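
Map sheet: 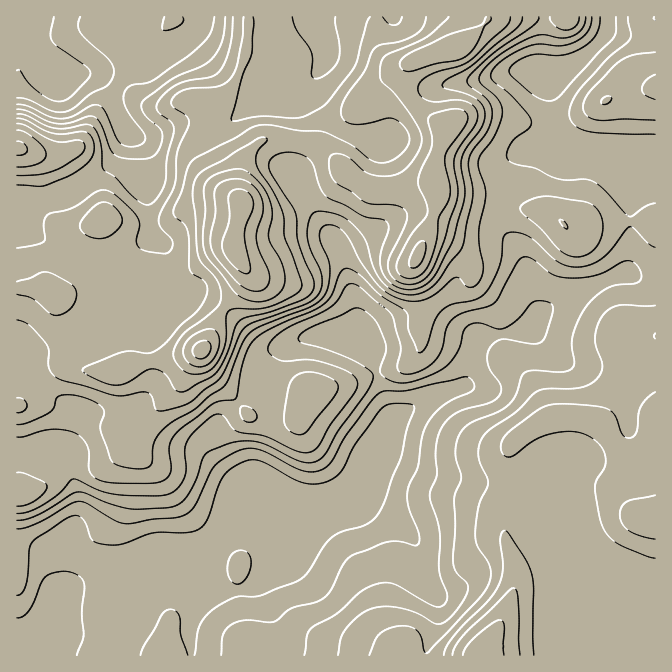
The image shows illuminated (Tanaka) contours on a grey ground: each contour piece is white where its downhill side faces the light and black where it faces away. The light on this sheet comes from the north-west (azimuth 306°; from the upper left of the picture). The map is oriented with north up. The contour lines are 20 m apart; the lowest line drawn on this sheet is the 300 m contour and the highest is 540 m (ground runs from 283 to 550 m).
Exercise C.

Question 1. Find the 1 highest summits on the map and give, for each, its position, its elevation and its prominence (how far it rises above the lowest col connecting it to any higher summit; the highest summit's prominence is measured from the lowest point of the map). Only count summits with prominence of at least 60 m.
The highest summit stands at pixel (242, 202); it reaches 550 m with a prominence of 267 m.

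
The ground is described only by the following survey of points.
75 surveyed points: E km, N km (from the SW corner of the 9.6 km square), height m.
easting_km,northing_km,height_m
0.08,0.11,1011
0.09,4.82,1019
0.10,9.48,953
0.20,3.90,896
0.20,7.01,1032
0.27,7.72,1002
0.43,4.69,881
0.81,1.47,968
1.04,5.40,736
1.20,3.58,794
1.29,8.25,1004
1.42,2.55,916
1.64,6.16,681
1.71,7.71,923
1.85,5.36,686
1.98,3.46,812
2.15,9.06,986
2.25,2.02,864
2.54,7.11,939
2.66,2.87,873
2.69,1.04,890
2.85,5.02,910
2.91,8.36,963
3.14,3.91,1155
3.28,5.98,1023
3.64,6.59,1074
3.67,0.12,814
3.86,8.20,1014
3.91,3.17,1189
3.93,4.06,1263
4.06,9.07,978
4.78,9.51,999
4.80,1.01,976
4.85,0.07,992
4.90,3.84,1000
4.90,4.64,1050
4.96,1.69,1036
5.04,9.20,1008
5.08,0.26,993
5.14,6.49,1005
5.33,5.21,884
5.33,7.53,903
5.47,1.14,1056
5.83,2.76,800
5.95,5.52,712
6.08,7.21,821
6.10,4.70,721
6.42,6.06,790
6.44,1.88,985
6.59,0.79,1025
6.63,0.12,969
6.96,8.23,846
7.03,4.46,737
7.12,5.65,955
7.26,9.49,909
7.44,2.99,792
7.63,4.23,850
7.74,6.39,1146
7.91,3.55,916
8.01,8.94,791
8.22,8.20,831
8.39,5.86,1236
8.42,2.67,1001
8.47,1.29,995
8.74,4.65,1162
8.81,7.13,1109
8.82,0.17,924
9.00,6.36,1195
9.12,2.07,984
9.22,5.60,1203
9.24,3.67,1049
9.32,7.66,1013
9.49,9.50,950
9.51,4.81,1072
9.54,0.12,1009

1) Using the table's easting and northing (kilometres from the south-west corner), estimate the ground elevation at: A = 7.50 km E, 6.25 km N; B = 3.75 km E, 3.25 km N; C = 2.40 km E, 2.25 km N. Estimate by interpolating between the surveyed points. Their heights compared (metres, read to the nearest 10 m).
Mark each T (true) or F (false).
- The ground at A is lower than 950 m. F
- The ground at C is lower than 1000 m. T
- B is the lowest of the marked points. F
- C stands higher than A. F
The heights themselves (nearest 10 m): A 1110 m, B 1200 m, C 830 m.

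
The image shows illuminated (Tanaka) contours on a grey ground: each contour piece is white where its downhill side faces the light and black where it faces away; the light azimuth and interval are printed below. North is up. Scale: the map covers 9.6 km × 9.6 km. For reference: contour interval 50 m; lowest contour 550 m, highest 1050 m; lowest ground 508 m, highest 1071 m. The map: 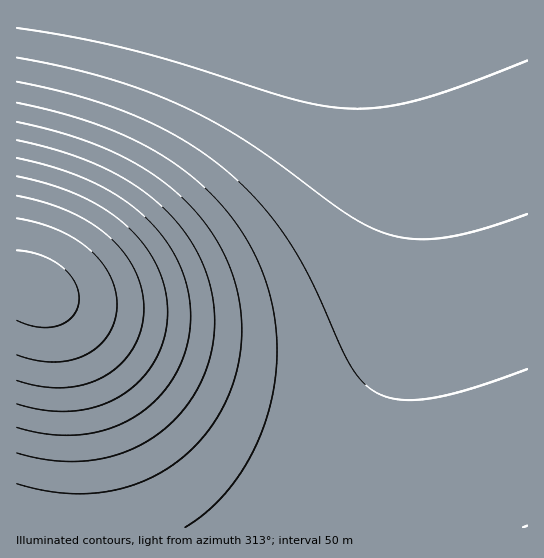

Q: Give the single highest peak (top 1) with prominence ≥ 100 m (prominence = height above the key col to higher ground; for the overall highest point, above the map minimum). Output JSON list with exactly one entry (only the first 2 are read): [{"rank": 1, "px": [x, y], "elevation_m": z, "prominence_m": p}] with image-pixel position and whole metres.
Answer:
[{"rank": 1, "px": [33, 289], "elevation_m": 1071, "prominence_m": 563}]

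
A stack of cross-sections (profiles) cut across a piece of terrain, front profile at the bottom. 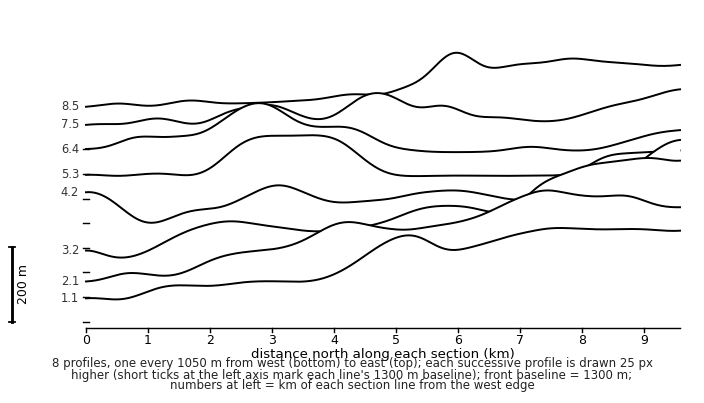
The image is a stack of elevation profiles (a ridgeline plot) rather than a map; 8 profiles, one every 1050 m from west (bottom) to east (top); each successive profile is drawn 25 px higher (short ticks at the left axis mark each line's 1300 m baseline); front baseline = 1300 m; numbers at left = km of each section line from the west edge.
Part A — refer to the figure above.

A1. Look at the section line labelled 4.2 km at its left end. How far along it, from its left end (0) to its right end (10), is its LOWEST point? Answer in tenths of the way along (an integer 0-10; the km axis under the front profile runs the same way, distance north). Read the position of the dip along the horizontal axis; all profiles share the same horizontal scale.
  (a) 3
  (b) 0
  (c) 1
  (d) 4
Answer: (c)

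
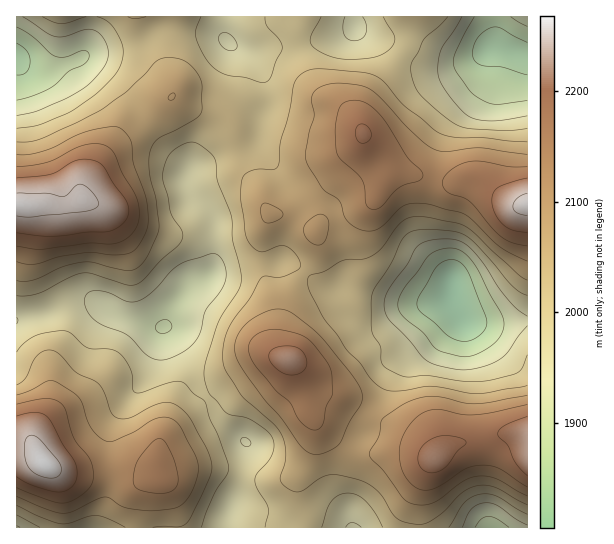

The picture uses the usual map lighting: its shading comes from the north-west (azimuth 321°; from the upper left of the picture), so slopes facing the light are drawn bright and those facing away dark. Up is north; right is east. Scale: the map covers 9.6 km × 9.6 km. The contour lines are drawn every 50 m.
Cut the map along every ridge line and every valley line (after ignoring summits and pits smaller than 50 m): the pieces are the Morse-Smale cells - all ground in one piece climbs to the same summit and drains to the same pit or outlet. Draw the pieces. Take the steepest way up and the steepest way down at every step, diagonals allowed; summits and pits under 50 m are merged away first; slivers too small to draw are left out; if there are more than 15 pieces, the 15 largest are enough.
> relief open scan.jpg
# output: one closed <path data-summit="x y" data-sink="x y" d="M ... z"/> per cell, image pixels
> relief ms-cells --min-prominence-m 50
<path data-summit="19 205" data-sink="163 327" d="M173 97l-8 4-18 19-21 15-22 22-17 24-4 8-1 11-13 5-30-1-23 2 1 114 26-5 30-12 18-2 14 4 16 11 42 11 10-21 14-19 11-7 7-1 4-5 4-15 2-37-7-13-19-15-4-17 6-9 30-13 17-4 1-2-7-27-6-7-9-4-24-3-14-5z"/><path data-summit="45 465" data-sink="163 327" d="M91 301l-18 2-30 12-13 1-14 5 0 124 15 2 16 20 10 4 33 1 31-3 37 6-1-21 6-15 44-42-8-8-11-27-19-33-48-13-16-11z"/><path data-summit="19 205" data-sink="17 57" d="M173 16l-80 0-5 30-7 13-31 12-16 0-18-10 1 144 52 0 13-5 1-11 4-8 17-24 22-22 21-15 18-19 8-6 2-14-4-11z"/><path data-summit="363 134" data-sink="511 51" d="M409 47l-5 3-13 21-22 26-8 18 1 16-5-9-12-13-12-6-36 2-30-4-7 25 1 20 20 31 22 19 20 7 2-2 8-15 23-25 7-28 18 18 6 12 0 9 8-1 36 8 4-2 9-44 5-11 19-19 13-17 4-9 4-27-16 9-18 2-26-4z"/><path data-summit="527 441" data-sink="451 290" d="M458 313l-25 26-16 9-25 21-9 25-18 25-2 15-8 13 2 5 50 0 27 7 12-11 12-5 21-2 24-8 25 1 0-112-51 1-15-4z"/><path data-summit="289 359" data-sink="451 290" d="M305 272l-10 13-11 25-4 20 1 21 3 6 11 8 5 10 7 32 5 11 18 18 24 15 9-17 2-15 18-25 9-25 25-21 16-9 23-22 1-4-5-15-2-1-7 4-40 8-30 18-11-2-8-4-7-7-8-22-20-7z"/><path data-summit="363 134" data-sink="451 290" d="M363 133l-7 28-23 25-9 16 7 3 4 5 12 40 1 17-8 23 4 19 10 12 8 4 11 2 30-18 44-9 4-3 0-19-19-25-7-18 0-17 8-39-38-8-8 1 0-9-6-12z"/><path data-summit="289 359" data-sink="246 442" d="M279 357l-13 0-7 3-30 20-22 18 6 8 8 16 26 21-2 18-16 49-2 18 80-1 0-9-8-24 0-16 14-31 2-22-7-14-4-24-9-22-8-6z"/><path data-summit="527 205" data-sink="451 290" d="M475 177l-20 6-22-4-8 39 0 17 3 10 23 33 1 24 10 17 15 4 50-2 1-116-6 0-12-4-23-18z"/><path data-summit="289 359" data-sink="163 327" d="M261 264l-42 7-26 12-6 4-14 19-9 20 9 9 19 35 7 19 8 8 22-17 30-20 7-3 18 1-8-12-1-35z"/><path data-summit="527 205" data-sink="511 51" d="M503 48l-12 0-2 2-4 27-4 9-13 17-19 19-8 19-8 37 17 5 20-6 11 2 29 22 16 4 2-2 0-146z"/><path data-summit="19 205" data-sink="227 42" d="M303 16l-129 0-3 25 0 29 4 11 0 12-3 4 13 8 20 6 12 0 10 5 11-11 8-4 20-1 1-13-7-18-13-16-7-3 14 2 12-4 20 0 12-3-1-18z"/><path data-summit="527 441" data-sink="493 527" d="M525 433l-22 0-24 8-21 2-12 5-8 7-9 10-5 13-5 25 0 24 108 1 1-93z"/><path data-summit="45 465" data-sink="246 442" d="M207 399l-25 20-17 16-8 19 2 23 10 14 6 19 2 18 49 0 3-18 16-49 2-18-26-21z"/><path data-summit="45 465" data-sink="17 527" d="M27 445l-11 1 1 82 120-1 4-37 8-9 10-4-2-4-16 0-20-4-31 3-33-1-10-4-7-8-3-6z"/>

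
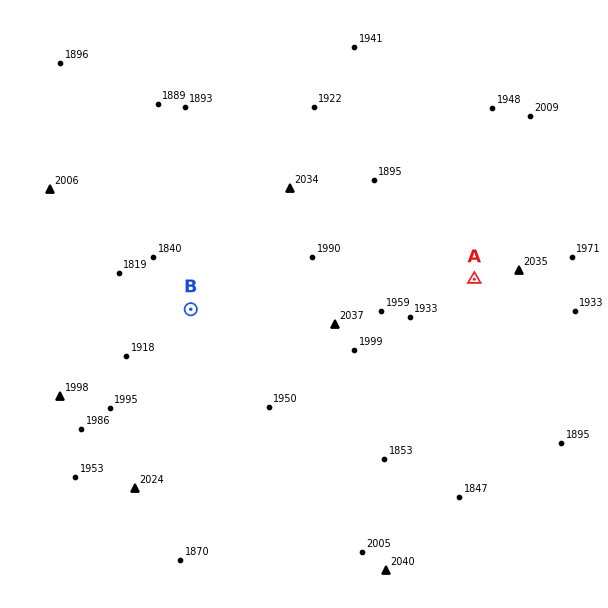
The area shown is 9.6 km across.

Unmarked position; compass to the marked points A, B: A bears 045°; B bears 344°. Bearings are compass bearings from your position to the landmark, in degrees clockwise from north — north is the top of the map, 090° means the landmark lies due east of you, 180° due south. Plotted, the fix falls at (247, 506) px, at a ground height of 1935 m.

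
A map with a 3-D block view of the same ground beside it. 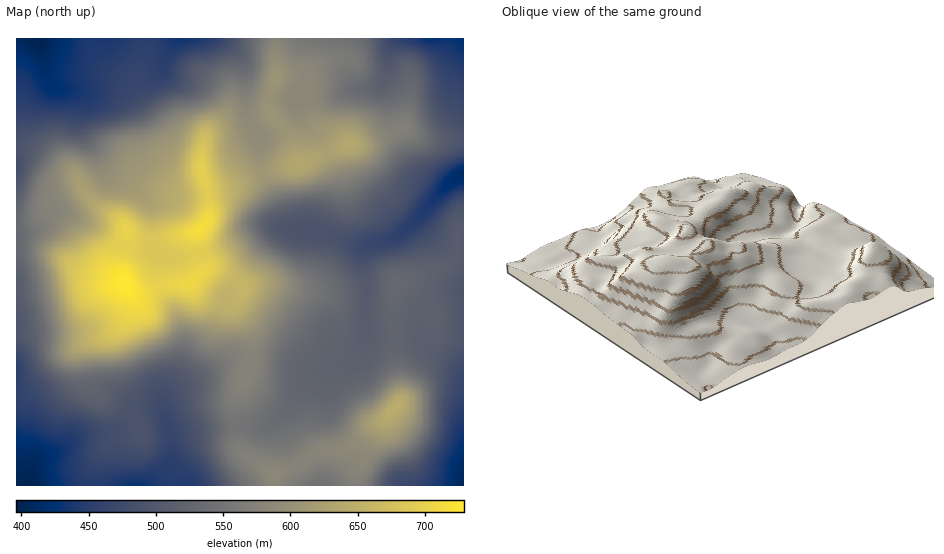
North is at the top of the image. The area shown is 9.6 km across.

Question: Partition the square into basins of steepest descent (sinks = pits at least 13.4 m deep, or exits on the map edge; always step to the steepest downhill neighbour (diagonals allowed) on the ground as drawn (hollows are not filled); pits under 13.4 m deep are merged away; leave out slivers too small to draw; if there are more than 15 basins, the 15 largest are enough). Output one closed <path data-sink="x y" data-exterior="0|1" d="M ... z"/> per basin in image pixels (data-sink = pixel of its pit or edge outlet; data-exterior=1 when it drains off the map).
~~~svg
<path data-sink="463 175" data-exterior="1" d="M406 129l-6 0-33 15-21 1-38 17-23 4-60 22-18 3 3 12-1 14-12 15 0 8 7 30 5-2 8 1 15 8 10 9-5 15 0 8 14 24 2 10-2 22-14 35 1 45 7 11 28 17 21-6 21-15 25-2 10-4 19-18 16-10 15-15 1-10-6-31-1-68 2-12 35-10 15-6 9-10 3-19 6-1 0-96-33 1-10-3z"/><path data-sink="38 39" data-exterior="1" d="M145 38l-129 1 0 186 9 0 10-5 18-19 18-9 11-2 15 16 21 13 6 6 3 7-7 19 0 19 6 16 11 8 9-2 20-8 24-1 13-11 1-7-5-13-2-20 12-15-1-26 17-3 60-22 13-1 49-20-12-5-20-19-5-12 1-20-3-6-8-8-17-1-7 3-4 12-3 11 3 16-16 14-14 8-12 5-24 3-3 3-2 15-1-4-4-4-20-8-6-7-30-48-3-18 9-24z"/><path data-sink="138 485" data-exterior="1" d="M213 268l-9 2-11 12-7 2-20 0-25 10-8-2-6-4 2 21-5 10-13 13-16 7-7 5-2 14 6 28 9 8 11 2 12 6 9 10 7 16-1 2-5-1-12 5-18 15-10 18 0 19 180-1 0-11-29-18-7-11-1-45 14-35 2-22-2-10-14-24 0-8 5-15-13-11z"/><path data-sink="31 485" data-exterior="1" d="M82 190l-11 2-18 9-18 19-19 6 1 260 75 0 2-19 10-18 18-15 12-5 6 0-11-22-11-9-20-5-6-7-2-7-4-21 2-14 7-5 16-7 13-13 5-10 0-15-9-24 0-19 7-21-9-11-21-13z"/><path data-sink="463 485" data-exterior="1" d="M463 236l-5 1-3 19-9 10-15 6-35 10-2 12 1 68 6 37-5 8-12 13-17 29-10 26 0 11 107-1z"/><path data-sink="463 39" data-exterior="1" d="M463 38l-186 0-1 38 21-2 11 9 3 6-1 20 5 12 6 8 22 15 24 0 33-15 6 0 15 9 10 3 32-1z"/><path data-sink="180 39" data-exterior="1" d="M276 38l-130 1 0 12-9 24 0 11 9 18 24 37 6 7 20 8 4 4 1 4 2-15 3-3 24-3 12-5 14-8 16-14-3-16 8-26z"/><path data-sink="320 485" data-exterior="1" d="M383 420l-14 8-21 20-33 4-16 13-25 8 0 12 82 1 1-11 8-21z"/>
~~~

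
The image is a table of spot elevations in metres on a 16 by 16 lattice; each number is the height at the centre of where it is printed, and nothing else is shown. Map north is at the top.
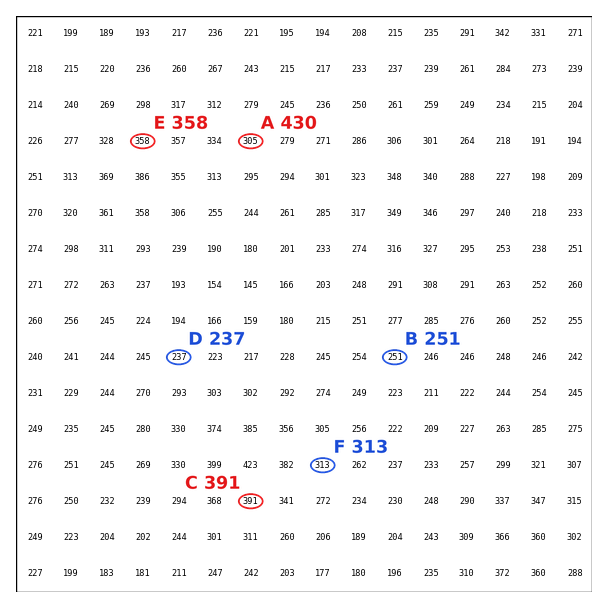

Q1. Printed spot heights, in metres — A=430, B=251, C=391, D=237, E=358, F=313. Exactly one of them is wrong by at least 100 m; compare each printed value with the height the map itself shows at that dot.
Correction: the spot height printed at A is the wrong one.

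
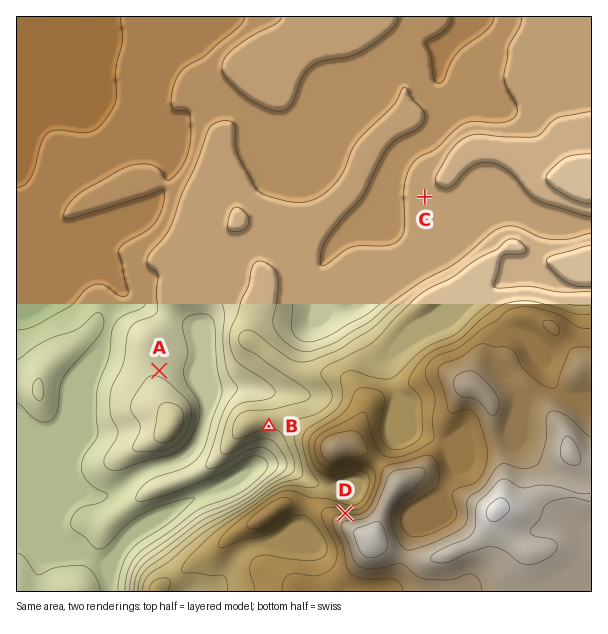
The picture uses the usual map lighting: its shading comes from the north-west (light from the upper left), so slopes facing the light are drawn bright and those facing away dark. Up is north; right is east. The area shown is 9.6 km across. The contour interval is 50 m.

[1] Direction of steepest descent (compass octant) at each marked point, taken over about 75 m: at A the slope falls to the NE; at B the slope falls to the S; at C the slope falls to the SW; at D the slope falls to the N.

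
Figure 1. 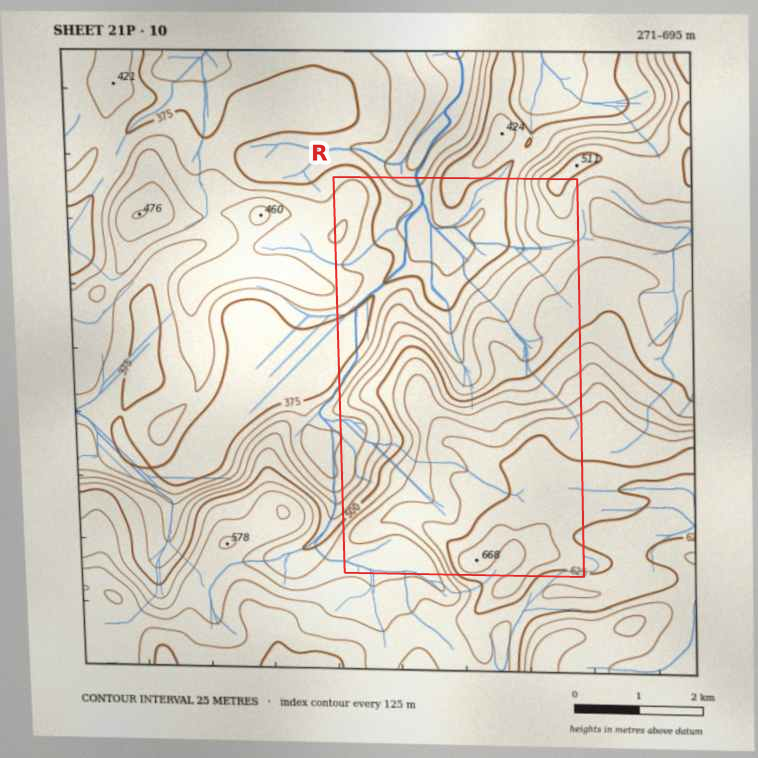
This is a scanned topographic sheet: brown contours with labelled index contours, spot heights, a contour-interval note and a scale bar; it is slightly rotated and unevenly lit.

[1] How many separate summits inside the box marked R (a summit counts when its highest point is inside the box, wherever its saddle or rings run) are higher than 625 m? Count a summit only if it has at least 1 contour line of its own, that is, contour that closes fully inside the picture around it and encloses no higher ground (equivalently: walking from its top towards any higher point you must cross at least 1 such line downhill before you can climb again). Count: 1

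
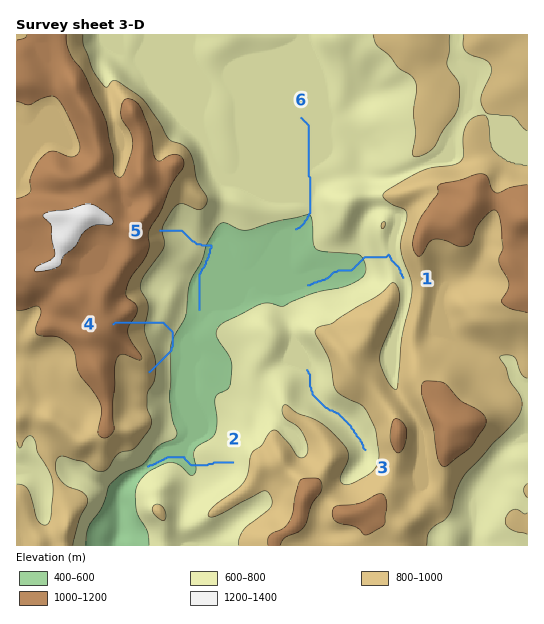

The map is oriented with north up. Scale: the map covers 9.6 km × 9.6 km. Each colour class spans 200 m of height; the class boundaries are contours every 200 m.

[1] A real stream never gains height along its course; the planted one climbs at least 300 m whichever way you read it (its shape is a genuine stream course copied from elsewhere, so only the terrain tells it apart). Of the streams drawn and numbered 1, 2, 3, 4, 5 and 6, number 4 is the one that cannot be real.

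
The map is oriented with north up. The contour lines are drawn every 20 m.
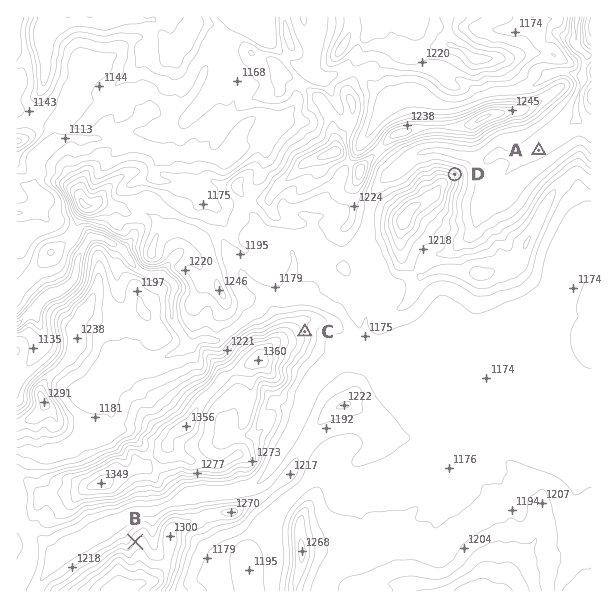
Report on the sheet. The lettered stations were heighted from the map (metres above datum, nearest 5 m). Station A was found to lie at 1115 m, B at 1260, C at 1235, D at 1210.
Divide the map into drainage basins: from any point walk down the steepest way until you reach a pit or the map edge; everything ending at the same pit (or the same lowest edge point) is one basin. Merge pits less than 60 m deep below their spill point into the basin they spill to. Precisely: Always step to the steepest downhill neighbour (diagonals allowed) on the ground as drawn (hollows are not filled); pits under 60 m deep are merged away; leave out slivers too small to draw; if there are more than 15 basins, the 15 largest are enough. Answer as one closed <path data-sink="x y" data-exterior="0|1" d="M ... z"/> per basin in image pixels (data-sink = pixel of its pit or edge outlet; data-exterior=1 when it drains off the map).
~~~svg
<path data-sink="17 324" data-exterior="1" d="M578 172l-17 12-11 13-26 49-4 14-8 5-26 9-48-4-18 7-18-20-2-24 4-12-21-9-27-6-2 1-4 15-5 6-10 0-17-6-33 0-13-9-3-14-17 1-7-2-14 37-13-3-17 8-10-8-12-4-9 0-11 4-3-13-12-7-18 0-7-6-18-4-14 4-1-1-7 13-5 16-14 13-9 5-26 32-9 7 0 185 14 6 11 12 4 0 35-2 27-10 4-4 14-4 13-10 8 4 5 5 7 12 5 15 9 18-4 43-13 19-33 9-2 3 471 0 1-410z"/><path data-sink="578 17" data-exterior="1" d="M591 16l-238 0-1 13-4 9 12 5 6 5-12 18 0 12-5 9 0 11 3 4-2 21-13 17-1 10-3 2-28 11-28 25-7 10 2 15 9 7 10 3 27-1 17 6 10 0 5-6 4-16 29 6 21 8-4 13 2 24 18 20 18-7 48 4 32-12 35-70 23-20 14 9 2-1z"/><path data-sink="17 213" data-exterior="1" d="M132 16l-18 0-4 4-9 4-11 0-12-5-12 6-7 0-8 5-7-2-2 2 4 38-2 15-6 15 2 15-10 13-2 8-7 6-5 1 1 149 8-6 26-32 9-5 14-13 5-16 7-13 1 1 14-4 18 4 7 6 23 2 7 5 3 13 11-4 9 0 12 4 10 8 17-8 13 3 7-16 5-23 9 4 15 0 10-12 28-25 31-13-4-30-10-19-26-21-14-6-10-13-17-5-3-2-9 8-9 2-18-10-21-5-9-7-12 10-6-7-13-25-9 0z"/>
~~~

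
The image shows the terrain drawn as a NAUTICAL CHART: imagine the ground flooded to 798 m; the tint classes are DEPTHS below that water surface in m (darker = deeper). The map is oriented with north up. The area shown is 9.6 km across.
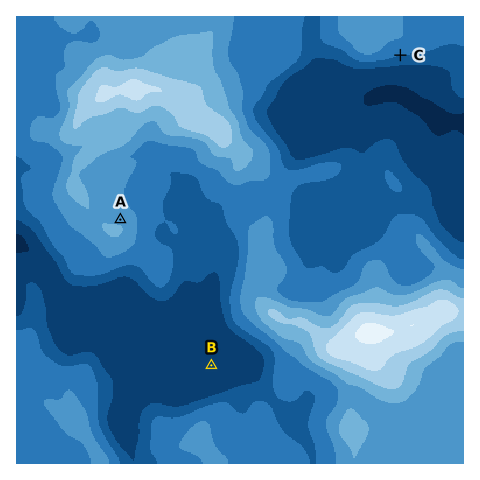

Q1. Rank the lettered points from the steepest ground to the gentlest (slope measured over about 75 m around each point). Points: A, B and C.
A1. C A B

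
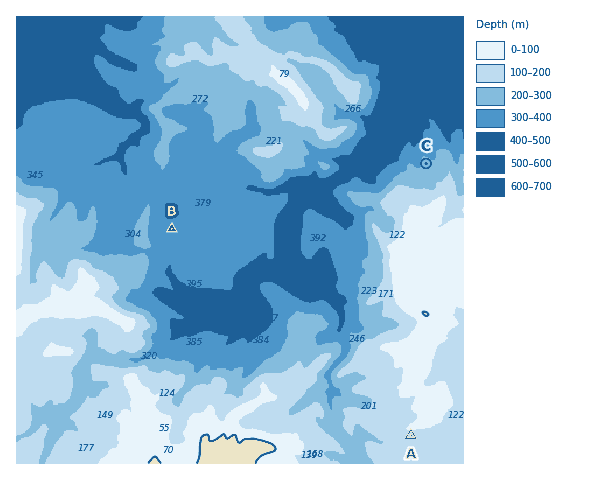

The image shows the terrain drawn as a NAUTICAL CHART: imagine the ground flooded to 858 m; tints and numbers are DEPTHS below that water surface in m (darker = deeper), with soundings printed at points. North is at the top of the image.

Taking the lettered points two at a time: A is higher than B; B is lower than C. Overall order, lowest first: B C A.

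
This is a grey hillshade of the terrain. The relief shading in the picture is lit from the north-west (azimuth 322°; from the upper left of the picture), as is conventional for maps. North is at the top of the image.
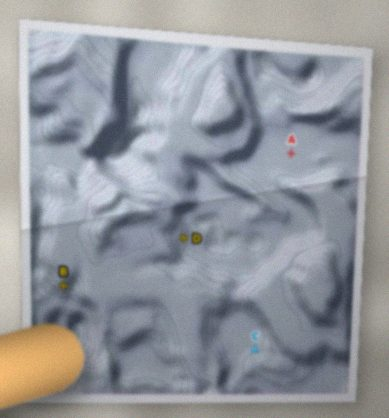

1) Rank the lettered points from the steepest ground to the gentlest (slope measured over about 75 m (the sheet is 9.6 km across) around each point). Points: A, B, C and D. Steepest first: B D C A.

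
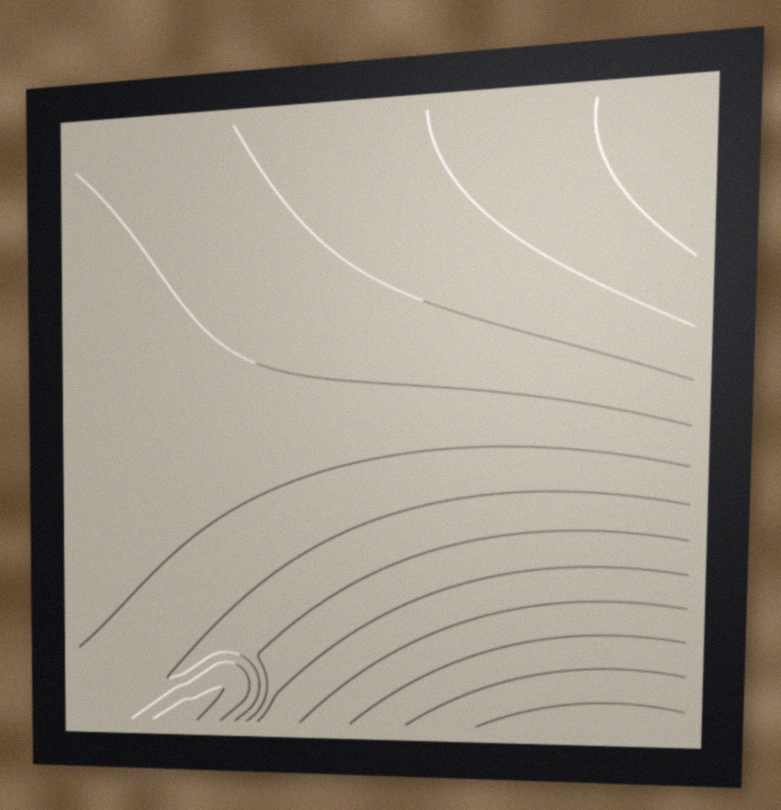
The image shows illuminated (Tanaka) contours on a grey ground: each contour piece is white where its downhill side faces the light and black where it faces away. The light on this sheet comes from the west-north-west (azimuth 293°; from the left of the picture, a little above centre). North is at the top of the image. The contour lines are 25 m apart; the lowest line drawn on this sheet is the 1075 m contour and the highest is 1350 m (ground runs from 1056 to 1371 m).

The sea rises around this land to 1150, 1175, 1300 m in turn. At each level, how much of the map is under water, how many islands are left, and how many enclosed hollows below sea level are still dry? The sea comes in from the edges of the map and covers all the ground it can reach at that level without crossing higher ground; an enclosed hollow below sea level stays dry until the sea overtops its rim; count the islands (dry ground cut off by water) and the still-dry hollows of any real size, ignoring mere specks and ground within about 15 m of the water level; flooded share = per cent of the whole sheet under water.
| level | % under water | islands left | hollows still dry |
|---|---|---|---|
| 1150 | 10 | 0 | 0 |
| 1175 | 14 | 0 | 0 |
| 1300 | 79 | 0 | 0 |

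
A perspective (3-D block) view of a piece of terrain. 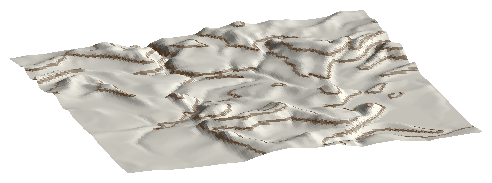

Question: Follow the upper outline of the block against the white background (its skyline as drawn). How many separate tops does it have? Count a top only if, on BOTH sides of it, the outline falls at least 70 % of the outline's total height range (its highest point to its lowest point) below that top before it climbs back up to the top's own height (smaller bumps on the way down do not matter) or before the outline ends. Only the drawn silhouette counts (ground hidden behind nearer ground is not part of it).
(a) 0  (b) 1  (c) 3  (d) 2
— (a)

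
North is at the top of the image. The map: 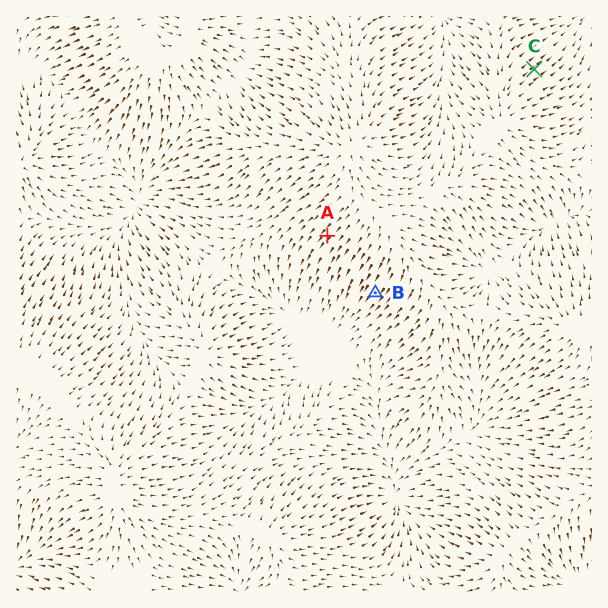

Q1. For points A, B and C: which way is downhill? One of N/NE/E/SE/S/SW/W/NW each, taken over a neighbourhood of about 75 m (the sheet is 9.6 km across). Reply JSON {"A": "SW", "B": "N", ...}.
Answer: {"A": "SW", "B": "SW", "C": "NE"}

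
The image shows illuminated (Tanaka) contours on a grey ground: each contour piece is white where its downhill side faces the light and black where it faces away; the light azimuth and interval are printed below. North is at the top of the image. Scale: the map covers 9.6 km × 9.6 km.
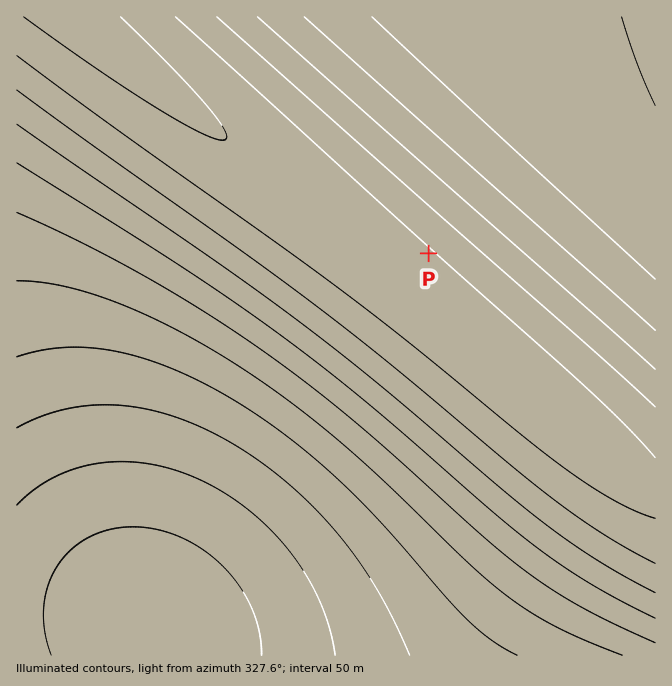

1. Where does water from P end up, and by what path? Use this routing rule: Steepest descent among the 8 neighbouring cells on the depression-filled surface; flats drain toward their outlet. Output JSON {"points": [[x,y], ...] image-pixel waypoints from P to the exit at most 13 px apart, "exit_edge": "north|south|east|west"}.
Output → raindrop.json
{"points": [[428, 253], [442, 240], [455, 227], [468, 213], [482, 200], [495, 187], [508, 173], [522, 160], [535, 147], [549, 133], [562, 120], [575, 107], [589, 93], [602, 80], [615, 67], [629, 62], [642, 62], [655, 62]], "exit_edge": "east"}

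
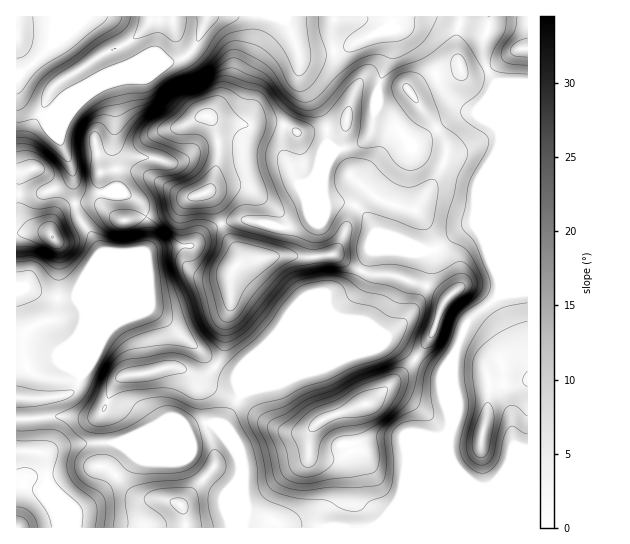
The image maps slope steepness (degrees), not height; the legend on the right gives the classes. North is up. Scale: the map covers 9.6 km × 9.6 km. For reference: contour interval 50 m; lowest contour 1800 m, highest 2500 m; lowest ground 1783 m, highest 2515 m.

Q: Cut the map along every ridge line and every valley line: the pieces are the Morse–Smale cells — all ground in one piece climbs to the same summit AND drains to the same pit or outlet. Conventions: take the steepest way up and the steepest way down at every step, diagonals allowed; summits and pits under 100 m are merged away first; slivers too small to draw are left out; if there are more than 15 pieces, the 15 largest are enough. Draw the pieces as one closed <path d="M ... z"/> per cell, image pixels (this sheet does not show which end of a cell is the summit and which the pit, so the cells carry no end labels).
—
<path d="M489 16l-472 0-1 74 5 11 22 15 12 13 17 40 3 35 20-1 23 16 12 1 40-9 17-12-4 10 0 18 3 18 7 0 18-17 23-8 23 1 25 7 11-1 18-9 11-27 4 13 21-1 10 4 7 6 14 22 37 14 22 0 25-20 8-4 5 0 13 20 7 23 1-110 4-11 0-14-4-10 0-40-11-17-2-12 0-12 5-12z"/><path d="M186 200l-16 11-40 9-12-1-23-16-20 1 4 14 22 35-20 52-6-8-24 0-22-9-7 0-6 3 1 160 32 1 10-5 15-3 84-3 43-17 22 0 2-2 12-21-35-17-11-10 14 1 11-9-17-17-48-40-6 0-29 13 28-67 6-4 9-3 26-2-2-37z"/><path d="M389 340l-6 0-109 44-24 5-8 4-5 6 22 18 20 12 10 3 23-2-3 5 0 22 19 13 4 13-1 19-10 13 0 13 52 0 5-3 15-16 11-16 33-34 11-24 3-16-6-18-1-27-22-10z"/><path d="M527 291l-28 4-26 21-6 7-20 51 0 33 4 12 0 8-10 24-4 8-33 34-16 22-11 12 151-1z"/><path d="M322 191l-11 27-18 9-11 1-25-7-23-1-23 8-18 17-8 1 2 17 7 9 16 4 22-3-1 33-6 16-1 25-8 19 21 12 4 17 74-73 8-20 6-9 16-2 10-8 16-32 44-2-37-14-14-22-7-6-10-4-21 1z"/><path d="M475 225l-5 0-8 4-23 19-6 3-62 0-16 32-10 8-16 2-6 9-8 20-68 68 27-6 109-44 6 0 33 24 22 10 2 27 1-27 20-51 6-7 17-12 10-10 0-13-7-23-9-21z"/><path d="M210 423l-13 2-39 16-84 3-15 3-10 5-7 0 5 17 1 25 9 23 2 10 178 1 0-49 4-8-1-13-20-28z"/><path d="M527 16l-37 0-2 14-5 12 2 24 11 17 0 40 4 10 0 14-4 11 0 113 4 10 1 14 27-5z"/><path d="M238 400l-13 22-10 3 25 33 1 13-4 8 0 14 8 20 6 3 20 4 6 8 42 0 2-13 10-13 1-19-4-13-19-13 0-22 3-5-23 2-10-3-20-12z"/><path d="M185 247l-26 1-9 3-6 4-28 67 29-13 6 0 15 11 49 45 6-8 3-10 1-25 6-16 1-33-22 3-16-4-7-9z"/><path d="M17 91l-1 142 30-1 4 3 1-8 5-12 7-7 12-5-3-34-17-40-12-13-16-9-6-6z"/><path d="M74 204l-11 4-7 7-5 12 0 9-5-4-23 0-7 2 1 57 12-3 22 9 24 0 6 8 20-52-22-35z"/><path d="M31 451l-15 0 0 76 42 1-1-11-9-23-4-39-3-3z"/><path d="M217 367l-12 8-13 0 10 9 35 16 3-3-3-19z"/><path d="M238 493l0 35 38-1-5-7-24-5z"/>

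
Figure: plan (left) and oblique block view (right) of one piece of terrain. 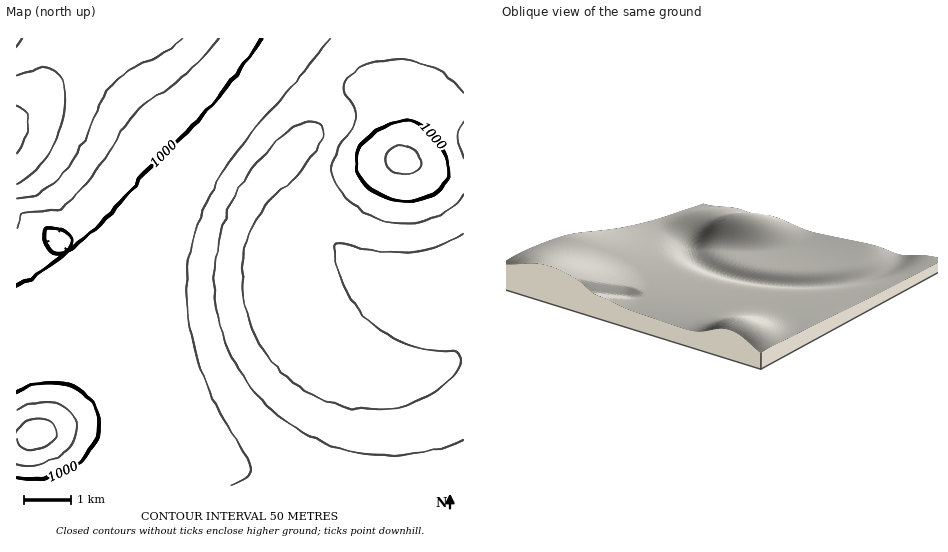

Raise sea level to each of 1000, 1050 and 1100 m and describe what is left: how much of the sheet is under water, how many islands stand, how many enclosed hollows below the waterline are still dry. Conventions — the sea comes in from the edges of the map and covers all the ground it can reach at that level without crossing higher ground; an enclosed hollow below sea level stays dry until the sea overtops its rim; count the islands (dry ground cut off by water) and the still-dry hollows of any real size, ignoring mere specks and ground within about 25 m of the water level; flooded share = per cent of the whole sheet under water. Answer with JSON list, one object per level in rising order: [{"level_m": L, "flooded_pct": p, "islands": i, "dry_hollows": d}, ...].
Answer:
[{"level_m": 1000, "flooded_pct": 77, "islands": 1, "dry_hollows": 0}, {"level_m": 1050, "flooded_pct": 88, "islands": 0, "dry_hollows": 0}, {"level_m": 1100, "flooded_pct": 93, "islands": 0, "dry_hollows": 0}]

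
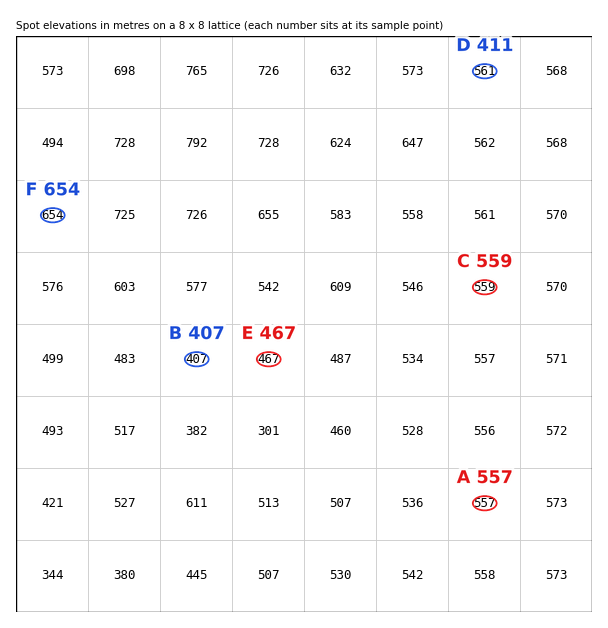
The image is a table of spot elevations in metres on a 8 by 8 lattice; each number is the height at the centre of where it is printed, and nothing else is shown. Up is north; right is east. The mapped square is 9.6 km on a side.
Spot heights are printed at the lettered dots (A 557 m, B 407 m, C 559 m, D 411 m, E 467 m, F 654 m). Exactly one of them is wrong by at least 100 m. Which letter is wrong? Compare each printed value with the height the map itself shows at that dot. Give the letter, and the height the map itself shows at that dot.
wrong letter D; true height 561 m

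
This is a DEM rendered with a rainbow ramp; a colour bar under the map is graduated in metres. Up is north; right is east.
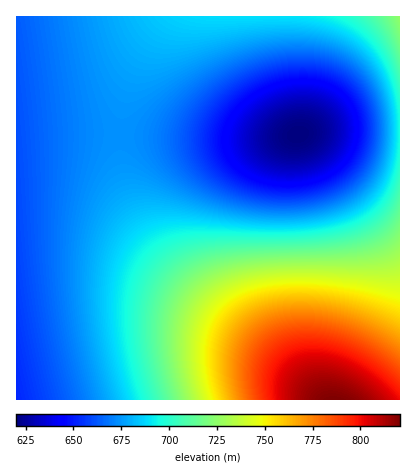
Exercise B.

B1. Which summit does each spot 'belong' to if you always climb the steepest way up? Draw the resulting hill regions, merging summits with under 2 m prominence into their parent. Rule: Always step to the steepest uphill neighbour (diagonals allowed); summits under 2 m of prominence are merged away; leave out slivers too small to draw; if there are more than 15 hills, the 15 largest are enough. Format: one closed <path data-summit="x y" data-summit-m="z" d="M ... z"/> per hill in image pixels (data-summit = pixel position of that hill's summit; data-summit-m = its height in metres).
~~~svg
<path data-summit="334 400" data-summit-m="821" d="M372 131l-56 0-30 6-40 3-140-6-90 3 0 263 384 0 0-268z"/><path data-summit="400 16" data-summit-m="726" d="M400 16l-384 0 0 120 90-2 140 6 40-3 30-6 84 1z"/>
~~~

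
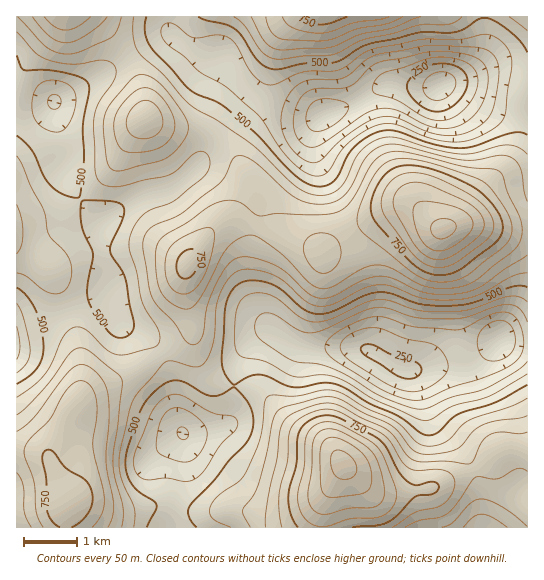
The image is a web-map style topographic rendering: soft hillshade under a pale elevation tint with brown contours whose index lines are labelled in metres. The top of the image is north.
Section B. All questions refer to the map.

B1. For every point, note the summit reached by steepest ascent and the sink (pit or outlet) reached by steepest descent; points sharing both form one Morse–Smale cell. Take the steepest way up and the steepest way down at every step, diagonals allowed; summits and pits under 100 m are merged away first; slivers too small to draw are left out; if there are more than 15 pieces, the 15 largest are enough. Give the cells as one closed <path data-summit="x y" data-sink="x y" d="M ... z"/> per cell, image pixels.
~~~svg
<path data-summit="443 229" data-sink="405 369" d="M413 207l-11 0-23 9-46 28-11 9-23-13-42-12-8 26-1 23 4 21 13 24 28 22 17 4 52 0 43 21 14 0 44-6 18-8 17-15 29 4 1-113-19 0-30-6-25 0-12 4z"/><path data-summit="443 229" data-sink="439 85" d="M398 84l-13 1-42 23-18 5-8 8-14 33-39 41-4 11-3 22 42 12 12 5 10 8 58-37 23-9 11 0 5 2 24 20 12-4 25 0 30 6 19-1 0-111-19-3-20-7-43-24-32 2z"/><path data-summit="343 465" data-sink="405 369" d="M271 331l-13 5-14 15-8 19-1 16 18 2 10 5 24 27 15 11 23 12 30 34 18 14 9 2 16 0 35-5 53-24 15-13 27-1-1-106-29-4-17 15-18 8-44 6-14 0-43-21-61-1z"/><path data-summit="322 17" data-sink="439 85" d="M527 16l-357 0-1 14 8 10 13 8 33 7 20 28 15 14 11 6 41 12 13 0 20-7 42-23 13-1 16 3 32-2 43 24 20 7 18 3z"/><path data-summit="67 503" data-sink="183 433" d="M162 353l-35 23-40 17-8 9-4 11-22 30-4 10 0 6 18 42-1 27 105-1 12-53 1-37-8-20-4-40z"/><path data-summit="343 465" data-sink="183 433" d="M234 385l-2 29-7 11-16 6-26 3 0 40-12 53 151 1 3-29 16-26 2-10-18-20-23-12-15-11-24-27-10-5z"/><path data-summit="187 265" data-sink="54 102" d="M181 181l-15 10-20 4-17 8-22 13-4 5-2 5 0 28 7 37 8 26 7 8 27 14 12 14 21-12 9-11-7-35 0-25 6-13 20-30 0-6-4-8z"/><path data-summit="145 119" data-sink="54 102" d="M127 57l-33 23-39 22 1 17 8 36 0 14 4 12 13 20 22 19 12-9 27-15 24-5 14-9-35-61-4-34z"/><path data-summit="443 229" data-sink="54 102" d="M54 103l-20 13-18 3 0 128 29 18 7 8 13 33 2 3 3 0 33-12 6-4-8-39 2-35-22-18-13-20-4-12-1-23z"/><path data-summit="343 465" data-sink="483 527" d="M521 449l-20 2-15 13-53 24-35 5-16 0-12-4-27-24-3 10-15 24-2 12 0 16 204 1 1-77z"/><path data-summit="187 265" data-sink="405 369" d="M234 223l-12 1-8 4-18 21-11 21 0 25 7 27 4 33 8 18 9 8 10 4 12 0 1-15 11-23 11-11 12-5 6 0-11-9-8-12-8-23-1-22 8-38z"/><path data-summit="67 503" data-sink="17 345" d="M67 311l-51 16 0 123 26 3 7 6 4-16 24-36 4-20-2-42z"/><path data-summit="145 119" data-sink="439 85" d="M171 35l-13 4-30 18 13 30 4 32 20 8 30 2 18 6 11-18 20-22 3-8-14-16-10-16-33-7z"/><path data-summit="66 17" data-sink="54 102" d="M93 16l-76 0-1 62 39 23 39-21 29-20 4-3-4-7z"/><path data-summit="187 265" data-sink="439 85" d="M247 88l-3 7-20 22-11 18 12 10 14 17 8 16 4 19-3 6-10 10-16 8-5 6 12-4 28 3 3-20 4-11 39-41 14-33 6-6-13 0-41-12-11-6z"/>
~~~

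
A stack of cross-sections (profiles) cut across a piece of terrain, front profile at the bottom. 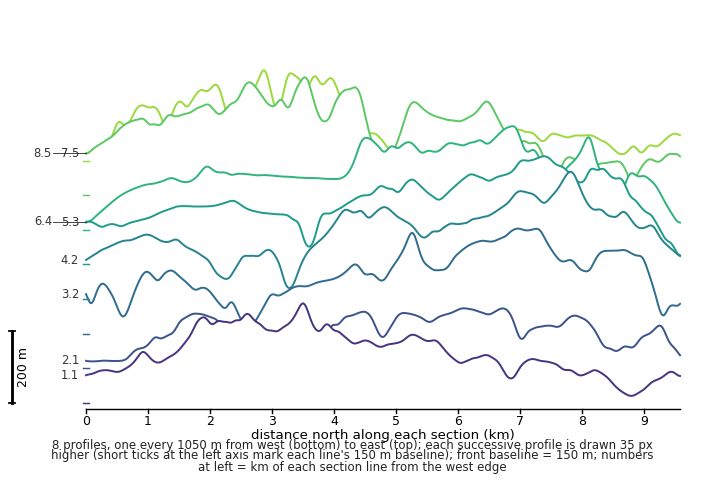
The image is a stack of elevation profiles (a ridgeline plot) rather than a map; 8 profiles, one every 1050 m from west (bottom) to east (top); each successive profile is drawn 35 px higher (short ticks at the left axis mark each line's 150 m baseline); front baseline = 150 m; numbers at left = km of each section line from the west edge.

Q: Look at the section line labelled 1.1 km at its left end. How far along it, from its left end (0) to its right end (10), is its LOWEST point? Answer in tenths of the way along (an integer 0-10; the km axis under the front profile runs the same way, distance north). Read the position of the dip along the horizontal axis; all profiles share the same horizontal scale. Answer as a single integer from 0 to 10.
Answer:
9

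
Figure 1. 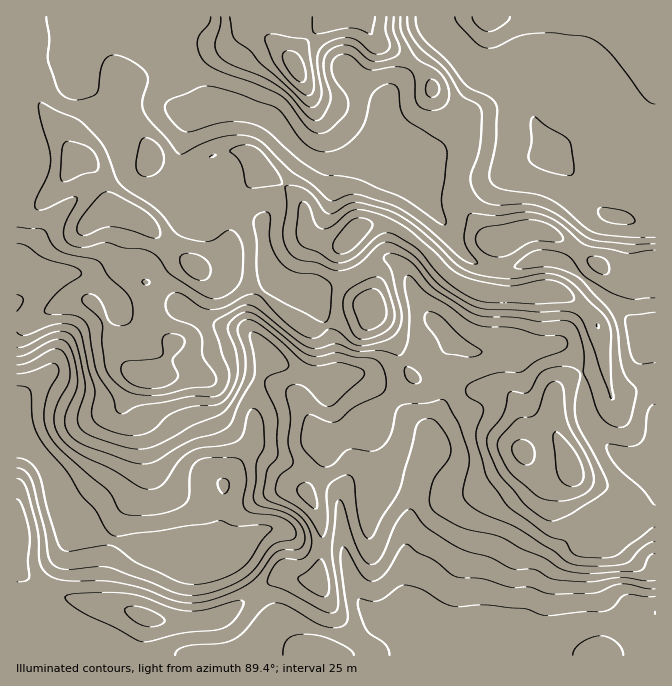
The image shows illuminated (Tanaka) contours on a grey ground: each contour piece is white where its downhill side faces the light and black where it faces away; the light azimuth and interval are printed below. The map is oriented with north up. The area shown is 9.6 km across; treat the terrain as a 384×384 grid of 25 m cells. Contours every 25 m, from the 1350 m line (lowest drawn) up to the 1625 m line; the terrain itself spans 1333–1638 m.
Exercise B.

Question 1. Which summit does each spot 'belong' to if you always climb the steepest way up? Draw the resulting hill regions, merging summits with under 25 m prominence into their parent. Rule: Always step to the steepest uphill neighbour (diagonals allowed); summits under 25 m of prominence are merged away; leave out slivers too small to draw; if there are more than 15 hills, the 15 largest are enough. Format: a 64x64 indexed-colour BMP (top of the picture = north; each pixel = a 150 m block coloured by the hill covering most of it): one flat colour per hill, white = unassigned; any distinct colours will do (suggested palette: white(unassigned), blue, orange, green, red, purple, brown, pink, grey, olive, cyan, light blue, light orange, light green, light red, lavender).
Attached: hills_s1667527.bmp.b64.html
<image width="64" height="64" href="data:image/bmp;base64,Qk12CAAAAAAAAHYAAAAoAAAAQAAAAEAAAAABAAQAAAAAAAAIAAATCwAAEwsAABAAAAAAAAAA////ALR3HwAOf/8ALKAsACgn1gC9Z5QAS1aMAMJ34wB/f38AIr28AM++FwDox64AeLv/AIrfmACWmP8A1bDFABEREWZmZmZmZmZmZhERERERERERFEREQREREREREREREREWZmZmZmZmZmZmERERERERERFEREREQRERERERERERERZmZmZmZmZmZmZhEREREREREUREREREERERERERERERZmZmZmZmZmZmZmYREREREREURERERERBEREREREREWZmZmZmZmZmZmZmYRERERERERREREREREERERERERFmZmZmZmZmZmZmZmZhERERERERFEREREREQREREREREWZmZmZmZmZmZmZmZhEREREREREUREREREREERERERERZmZmZmZmZmZmZmZhERERERERERREREREREQRERERERFmZmZmZmZmZmZmZmERERERERERFEREREREREEREREREWZmZmZmZmZmZmZmEREREREREREUREREREREQRERERESZmZmZmZmZlVVVRERERERERERERREREREREREERERESJmZmZmZlVVVVVVERERERERERERFERERERERERBERESImZmZmVVVVVVVVUREREREREREREUREREREREREQRERIiZmZmVVVVVVVVVRERERERERERERREREREREREREQSIiJmZmVVVVVVVVVVURERERERERERFEREREREREREREIiImZmVVVVVVVVVVVRERERERERERERRERERERERERERCIiZmZVVVVVVVVVVVERERERERERERFEREREREREREREIiJmZlVVVVVVVVVVUREREREREREREURERERERERERERCImZlVVVVVVVVVVVVERERERERERERREREREREREREREQiZmVVVVVVVVVVVVUREREREREREREUREREREREREREQiJmVVVVVVVVVVVVVVERERERERERERREREREREREREQiIlVVVVVVVVVVVVVVVREREREREREREUREREREREREQiIiVVVVVVVVVVVVVVVVERERERERERERREREREREREQiIiJVVVVVVVVVVVVVVVURERERERERERFEREREREREQiIiIlVVVVVVVVVVVVVVVREREREREREREURERERERERCIiIiVVVVVVVVVVVVVVVVERERERERERERFEREREREREIiIiIlVVVVVVVVVVVVVVUREREREREREREUREREREREQiIiIiJVVVVVVVVVVVVVVRERERERERERERRERERERERCIiIiIiVVVVVVVVVVVVVVUREiIpmZERERFERERERERCIiIiIiIlVVVVVVVVVVVVVRIiIimZmZkREUREREREREIiIiIiIiVVVVVVVVVVVVVVIiIiKZmZmZkRREIiREREIiIiIiIiIlVVVVVVVVVVVVIiIiIpmZmZmZkiIiIiIiIiIiIiIiIiJVVVVVVVVVVVIiIiIpmZmZmZmSIiIiIiIiIiIiIiIiIiIlVVVVVVMzMiIiIimZmZmZmSIiIiIiIiIiIiKIIiIiIiJTM1VTMzMzIiIiKZmZmZmSIiIiIiIiIiIiKIgiIiIiIjMzMzMzMzMiIiKZmZmZmSIiIiIiIiIiIiiIiDMiIiIjMzMzMzMzMzIiIpmZmZmZIiIiIiIiIiIiiIiIMzIiIjMzMzMzMzMzMyIiIimZmZIiIiIiIiIiIiiIiIgzMzMzMzMzMzMzMzMzIiIiIimZkiIiIiIiIiIiiIiIiDMzMzMzMzMzMzMzMzIiIiIiIpkiIiIiiIiIIoiIiIiIMzMzMzMzMzMzMzMzMiIiIiIiIiIiIiiIiIiIiIiIiIgzMzMzMzMzMzMzMzMyIiIiIiIiIiIiiIiIiIiIiIiIiDMzMzMzMzMzMzMzMzIiIiIiIiIiIiiIiIiIiIiIiIiIMzMzMzMzMzMzMzMzIiIiIiIiIiIiKIiIiIiIiIiIiHczMzMzMzMzMzMzMzIiIiIiIiIiIiKIiIiIiIiIiId3dzMzMzMzMzMzMyIiIiIiIiIiIiIiKIiIiIiIiIiId3d3MzMzMzMzMzMyIiIiIiIiIiIiIiIoiIiIiIiIiId3d3czMzMzMzMzMyIiIiIiIiIiIiIiIoiIiIiIiIiId3d3dzMzMzMzMzMzIiIiIiIiIiIiIiIhERERERiIiId3d3d3MzMzMzMzMzMiIiIiIiIiEREiIaoRERERERiId3d3d3czMzMzMzMzMyIiIiIiIhEREREaqqERERERERd3d3d3dzMzMzMzMzMzMiIiIiIhERERERqqqhERERERF3d3d3d3MzMzMzMzMzMyIiIiIiERERERGqqqoRERERF3d3d3d3czMzMzMzMzMzIiIiIiEREREREaqqqhEREREXd3d3d3dzMzMzMyIzMzIiIiIRERERERERqqqqoRERERd3d3d3d3MzMzMzIiIiIiIRERERERERERGqqqqqERERF3d3d3d3czMzMzIiIiIiIRERERERERERERqqqqoREREXd3d3d3dzMzMzIiIiIiIhERERERERERERGqqqqqERERd3d3d3d3MzMzIiIiIiIhERERERERERERERqqqqp3ERF3d3d3d3czMzMiIiIiIiEREREREREREREREaqqp3d3d3d3d3d3dzMzMyIiIiIiERERERERERERERERGqp3d3d3d3d3d3d3MzMzIiIiIiERERERERERERERERERp3d3d3d3d3d3d3czMzMiIiIiIRERERERERERERERERF3d3d3d3d3d3d3dzMzMyIiIiIREREREREREREREREREXd3d3d3d3d3d3d3"/>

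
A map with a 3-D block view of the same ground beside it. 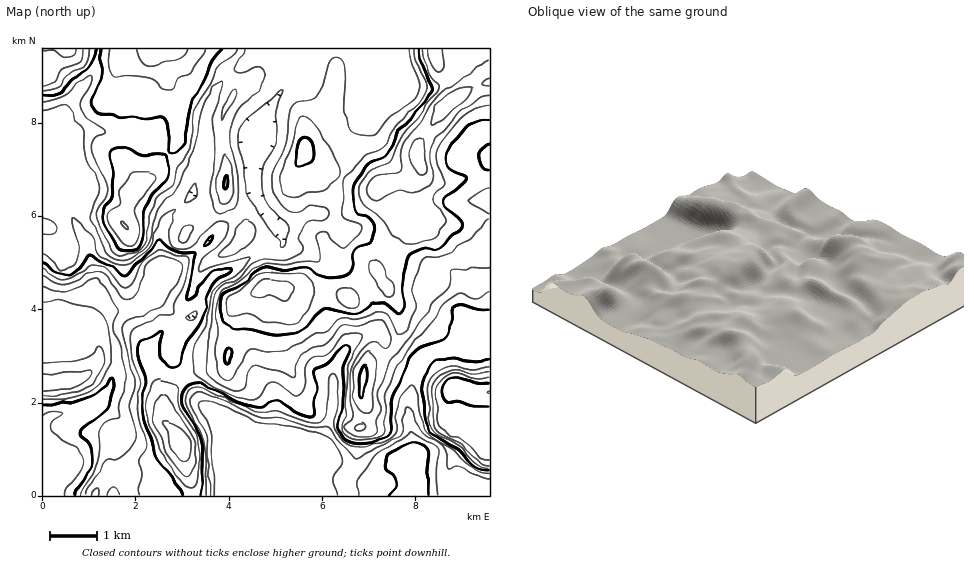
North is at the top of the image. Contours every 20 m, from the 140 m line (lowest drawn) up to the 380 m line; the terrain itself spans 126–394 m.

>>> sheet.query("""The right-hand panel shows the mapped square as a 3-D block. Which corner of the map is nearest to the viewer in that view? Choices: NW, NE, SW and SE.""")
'NE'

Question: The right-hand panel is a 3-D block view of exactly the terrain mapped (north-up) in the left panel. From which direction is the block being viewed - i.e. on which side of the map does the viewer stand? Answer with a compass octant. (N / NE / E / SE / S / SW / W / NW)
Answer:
NE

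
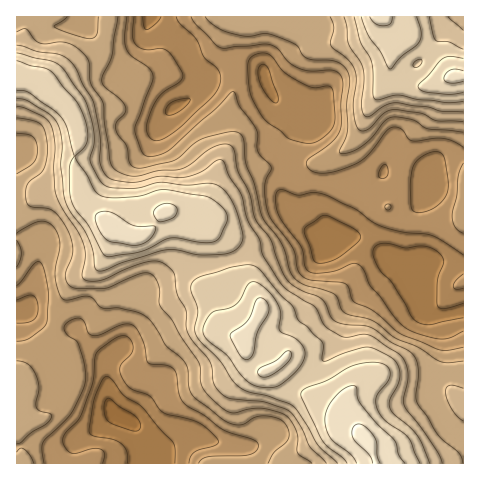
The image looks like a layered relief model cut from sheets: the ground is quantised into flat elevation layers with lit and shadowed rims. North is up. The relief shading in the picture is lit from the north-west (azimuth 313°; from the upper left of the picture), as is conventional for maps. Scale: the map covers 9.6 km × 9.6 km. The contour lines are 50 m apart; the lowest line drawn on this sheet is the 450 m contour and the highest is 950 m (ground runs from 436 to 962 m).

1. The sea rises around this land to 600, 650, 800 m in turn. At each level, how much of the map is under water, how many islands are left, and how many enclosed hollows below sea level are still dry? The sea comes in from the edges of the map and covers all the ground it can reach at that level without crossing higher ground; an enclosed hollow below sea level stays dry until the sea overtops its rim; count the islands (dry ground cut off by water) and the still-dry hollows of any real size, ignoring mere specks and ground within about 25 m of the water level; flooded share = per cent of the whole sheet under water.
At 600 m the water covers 33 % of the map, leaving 0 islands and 0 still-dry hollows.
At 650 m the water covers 48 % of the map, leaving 0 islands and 0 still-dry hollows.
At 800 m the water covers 77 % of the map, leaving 0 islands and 0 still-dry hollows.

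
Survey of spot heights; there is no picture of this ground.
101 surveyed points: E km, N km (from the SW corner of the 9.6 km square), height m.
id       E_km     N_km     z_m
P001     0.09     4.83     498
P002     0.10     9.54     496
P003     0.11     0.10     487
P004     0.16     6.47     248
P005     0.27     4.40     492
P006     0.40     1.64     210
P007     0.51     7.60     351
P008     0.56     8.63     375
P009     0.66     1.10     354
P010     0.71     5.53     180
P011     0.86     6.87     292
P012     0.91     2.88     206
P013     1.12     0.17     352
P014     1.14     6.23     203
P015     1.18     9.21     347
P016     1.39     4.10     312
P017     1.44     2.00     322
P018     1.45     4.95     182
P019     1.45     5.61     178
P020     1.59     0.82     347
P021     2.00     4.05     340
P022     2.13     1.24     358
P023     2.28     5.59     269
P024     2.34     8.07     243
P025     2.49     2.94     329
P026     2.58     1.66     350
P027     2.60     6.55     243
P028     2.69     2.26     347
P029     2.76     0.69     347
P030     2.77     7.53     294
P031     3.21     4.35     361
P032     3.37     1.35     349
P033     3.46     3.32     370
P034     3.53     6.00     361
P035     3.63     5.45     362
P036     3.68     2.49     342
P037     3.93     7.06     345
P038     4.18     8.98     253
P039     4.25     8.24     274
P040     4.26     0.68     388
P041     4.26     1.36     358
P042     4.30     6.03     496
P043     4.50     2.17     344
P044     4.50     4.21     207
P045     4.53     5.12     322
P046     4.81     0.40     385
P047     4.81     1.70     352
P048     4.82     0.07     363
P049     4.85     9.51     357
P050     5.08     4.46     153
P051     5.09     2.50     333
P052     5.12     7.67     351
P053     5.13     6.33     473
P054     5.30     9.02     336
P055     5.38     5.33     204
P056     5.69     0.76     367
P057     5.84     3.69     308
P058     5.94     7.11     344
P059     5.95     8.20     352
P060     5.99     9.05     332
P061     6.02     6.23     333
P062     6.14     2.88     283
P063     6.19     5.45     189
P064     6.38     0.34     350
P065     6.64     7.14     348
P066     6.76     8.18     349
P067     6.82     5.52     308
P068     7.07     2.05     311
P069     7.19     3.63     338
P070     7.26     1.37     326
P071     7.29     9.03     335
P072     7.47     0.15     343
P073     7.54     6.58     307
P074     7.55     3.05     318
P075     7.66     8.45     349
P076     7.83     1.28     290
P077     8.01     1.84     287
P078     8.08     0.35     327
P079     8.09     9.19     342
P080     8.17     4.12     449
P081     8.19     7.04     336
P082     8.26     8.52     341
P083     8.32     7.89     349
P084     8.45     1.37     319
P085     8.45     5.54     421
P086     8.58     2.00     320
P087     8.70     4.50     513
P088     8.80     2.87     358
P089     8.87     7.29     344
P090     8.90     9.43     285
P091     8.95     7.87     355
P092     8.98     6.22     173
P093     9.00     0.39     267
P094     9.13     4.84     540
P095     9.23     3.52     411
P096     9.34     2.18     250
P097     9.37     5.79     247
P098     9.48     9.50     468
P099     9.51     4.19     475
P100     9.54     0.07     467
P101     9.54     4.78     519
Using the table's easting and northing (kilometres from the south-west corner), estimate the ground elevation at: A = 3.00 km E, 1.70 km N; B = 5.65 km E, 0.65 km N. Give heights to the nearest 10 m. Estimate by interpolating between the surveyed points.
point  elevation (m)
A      350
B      370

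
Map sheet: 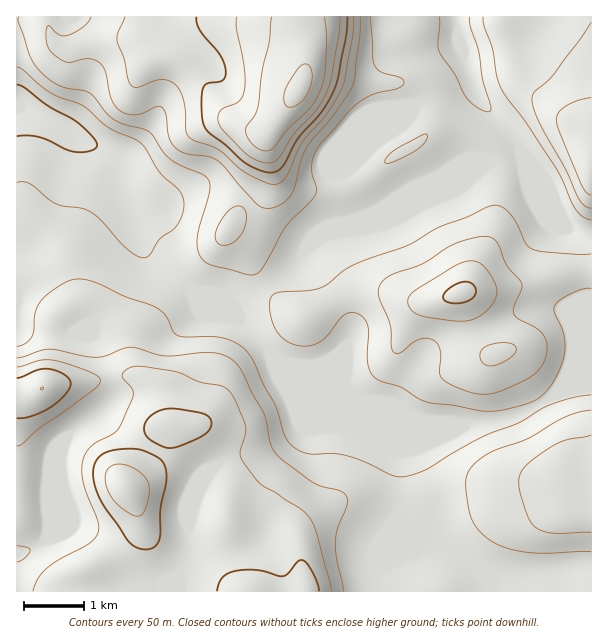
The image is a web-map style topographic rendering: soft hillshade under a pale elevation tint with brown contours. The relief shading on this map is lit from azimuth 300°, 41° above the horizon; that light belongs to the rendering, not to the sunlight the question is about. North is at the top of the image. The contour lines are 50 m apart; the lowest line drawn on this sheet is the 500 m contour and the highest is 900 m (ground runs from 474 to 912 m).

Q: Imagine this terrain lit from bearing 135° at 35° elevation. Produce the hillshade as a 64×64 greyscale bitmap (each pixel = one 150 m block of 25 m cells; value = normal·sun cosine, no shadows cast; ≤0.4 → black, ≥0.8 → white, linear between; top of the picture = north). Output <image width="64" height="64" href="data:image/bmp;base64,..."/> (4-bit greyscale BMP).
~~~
<image width="64" height="64" href="data:image/bmp;base64,Qk12CAAAAAAAAHYAAAAoAAAAQAAAAEAAAAABAAQAAAAAAAAIAAATCwAAEwsAABAAAAAAAAAAAAAAABEREQAiIiIAMzMzAERERABVVVUAZmZmAHd3dwCIiIgAmZmZAKqqqgC7u7sAzMzMAN3d3QDu7u4A////AERFZ3iId3d3d2ZUREVWZlV4qph3ZmVVZmd3dmZmZmZVMzRWeIiId3d3ZlVERFZmVXiamHdmZlVWZ3d3ZmZmZmUzIjRWeIiIiHdmVURERVVVeJmYd2ZmZVZmd3d3d3d2ZkMhESNWd4iIh3ZVVVVVVVZ5mZh3dmZmZmZ3d4iIiIh3ZkMQATRmeJmYdlVmZmVVVnmpmHd3dmZmZnd4iJmZmZmIdkMRI0VomZh2VWd3dlVWeaqYd3d3dmZmZ3eIiZmqqpmHZkIjRWeamHZVZ4h2VVZ4mZiHd3d3ZmZmd3d4iJmZmYd3ZDNVaJqYdlVXiHdlVniZmYh3d3dmZmZmd2d3iIiIh3dkNFZ5qqh2VFZ4d2VWd4iZmHd2d2ZlVWZmZmZ3d4iHdlQ0Vom7uXZURnd3ZmZnd4iIh3ZmZlVVZmZmZmd3iYd2UzNGiau6h2RFd3dmZmZmd4h3ZmZmVVVWZmZmZnaJh3ZCIkV4mrqXZUVndmZmZlZmd3dmVmVVVVVmZmZnZomHZTERNFd5qph2VWd2ZmZlVVZmZlVVVUREVVVWZmZmiZdlIQAjRWeJqXdmZ3ZmVVVVVVZlVUREQzREVVVWZmaJl2UgABI1ZniZmHd3d2ZVVEVVVWZVVEMyIzNEREVmZpmYdSAAAjVmeJqpiHiIdmVUVVVmZmZlQzIiIiMzNFZmmql2QQASNWd4iaqZiJmHZlVVVmZmd2ZlQyIRIhEjRVaru5djIRI0Z3eImZmImZh2ZmZmZ3d3d3ZlQzIiERE0VavMyoZDIiNWZnd4mYiJmXdmZmd3d3d3d3dlVUMhERI0q83cqXVCIjRVVmeIiImYd3d3d3d3d3d4iIiHdlMhESKJvd3Ll2QyM0RVVWeIeIh3d3d3d3d3eJmZmaqZhlMhEWebzcupdkRERVVVZ4iIh3d3d3d3d3d4mZmaq7qphlQzNGiru6mHZVVVVVVWeIh3d3d3ZneIh3eIiImqu7qoZmYBJXeIh3ZmZVZmVVZ4iHd3d3dmZ4iHdmd3eJqqu7p3dwABNERURFVERFVVVniId3d3d2ZWeIh2VWZniaqru5d3AAASIzMiMzMiM0RVZ4d3d3d3ZkRXiHZVVWZ4maq7l3cAACMzMzIzQzIiM0RWd3d4iIdmQ0Z4h2VVVWZ4maqndxESRVVUREVmVDIiNFZnd4iamHZDNXiIZlVVVWZ4mZh3MzVmZmZVVnd2UzM0VmZmeJqphlM0aJmHZmZVVVZ4h3dERXd3ZmVmd3dlVVVmZVVniZmXZERnmZmIiHZVVWd3d0RFZ3d2ZVZmd3dmZmZlVVZ4iZhlRVeJmaqqmHZmZ3d3VDRWd3ZlVVZnd3d3ZmVURVZ4iHZVVmeJmru6mYiId3dVM0VWZmZVVWZ3d3dmZVRERWZ3ZVRERFZ5q7uqmZmXd2VERFVmZlVVZnd3d3dmVUREVWZUREMyI0aJmZmZmZmIZlVVVVZmZVVmZ3d3d3dmVERFVUQzMyERI1eIh3d4iYhlVVVmZmZmZWZmeIiIiIdlVEREQzMzIhESRnd2ZWZ3d1VVVmZmZmZmVVZomYiZmHZVRERDMzMyIRI1eHdVRVVWZVVWZmZmZmVVVVeJmZmph2VVREMzMzIiIjVoh2VERERmZVVmZ3ZmZVVDNXmZmaqXdmVVREMzMiIiNGeIdlRDRGZmVmZnd2ZlVUIjV4mZqph3ZmZlVEMyIiI0Voh3ZVRVdmZmZmd3ZmZVQhJGeImqqYd3ZmZmVEMzIjNGeIdmZmdmZmZmZnZmZmVCEjVniKu6mId3d3ZmVEMzM0Vnd3dmaGZmZmZmZmZmZkMiJGd4m7upiIh3d3ZmVEMzRWd3d1VXZmZmZmZmZmZmVDM0Vneau6mIiIiHd3ZmVURFZ3d2Q0VmZmZWZmZmZnZlRDRXeJu7mHd4iZh3d3ZmVEVnd3ZBNGZmZlZmZlVWd3ZlRWeJvMuXdmZ4mZh3d3ZlVWd3ZTEkZmZmVWZmVVZ3iHdlZ5rO7Kd2ZmeJmYh3d3ZmZ3dlIjRWZmZVVmZVVWeJmHVnm9/+uHd2ZWeJmYh3d2Z3dmQzNFVmZlVWZmVVV4qpdlaK3//qd3dmVniZmYd3d3dmUzNEVWZmZmZ3dlRGeZl2VnnP//2Xd3ZlVniZiHd3d2VDREVVVmZmZ4iYZURXd3ZVZ63//8h3d2ZVZ4iId3d2ZERFVVVWZnZniaqGQzRVVVRFe////Id3dmZWd4d3ZmZURFVVVWZ3d2Z4qpdTMzM0QzRp3///t3d3dmZnd2ZmZlREVVVmZ4iHZVeaqGQzIiMiM1at///qh3d3Zmd3ZmZlVDNEVWd3iZhkRoqpdUMzMiIjRXrv//yod3d2Z3dmVVVUQzREd3eJqXREeaqGVERDIiM0WM///amIiHd3d2VEVVVDNER3Z4mpdURoqpdlVUQyIzRGnf/9qHd3d3d3ZURVVURERXZneJl1RFeJmHZlVDIjNEWL7+yoZmZnd3dkM0VlVUVVZVZ3iIZURXiHdmZUMzNERXrf7ah2ZmZ3dlMzVmVVVVVUVnd4d2VVZmZmZmVENERFac7+uXd3d3d2UzRWZlVVVURGZmdmVVVVZmZmZUREREVovv7Jd3eIiHZTNGZmVVVVREZmVVVFVVVWZmZlVEVVVWet/sl2d4iZdlNFZ3ZlVVVERmZURERFZmZmZlVUVVVWZ5zuynZmeJl1Q0Z3d2VVVURGdlVENEVmZVVVVURVVWZ3m97KdmZ4mXUzRnd3ZlVV"/>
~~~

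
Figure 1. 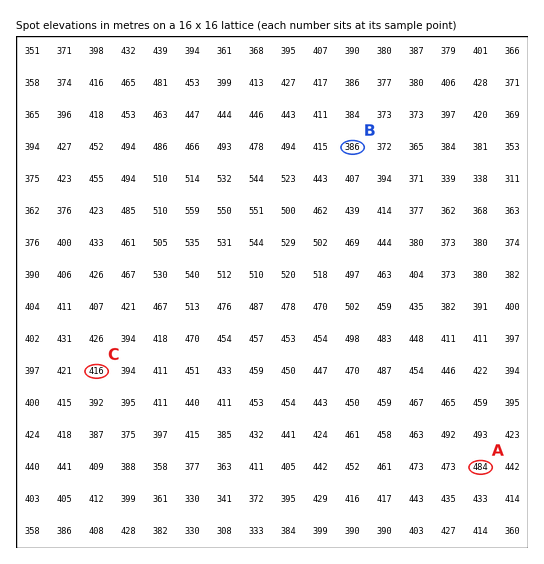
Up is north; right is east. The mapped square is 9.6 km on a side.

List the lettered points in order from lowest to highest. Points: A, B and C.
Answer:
B C A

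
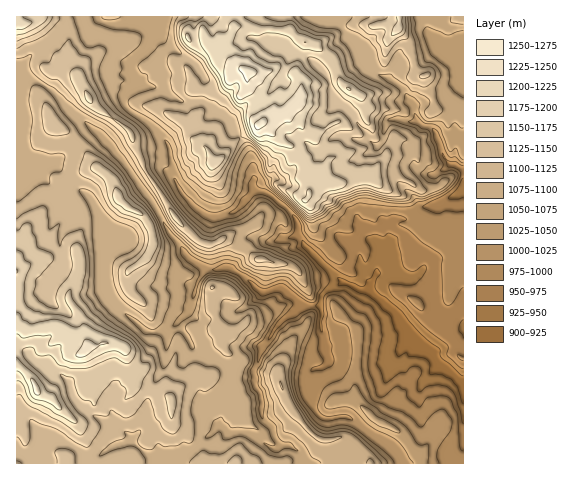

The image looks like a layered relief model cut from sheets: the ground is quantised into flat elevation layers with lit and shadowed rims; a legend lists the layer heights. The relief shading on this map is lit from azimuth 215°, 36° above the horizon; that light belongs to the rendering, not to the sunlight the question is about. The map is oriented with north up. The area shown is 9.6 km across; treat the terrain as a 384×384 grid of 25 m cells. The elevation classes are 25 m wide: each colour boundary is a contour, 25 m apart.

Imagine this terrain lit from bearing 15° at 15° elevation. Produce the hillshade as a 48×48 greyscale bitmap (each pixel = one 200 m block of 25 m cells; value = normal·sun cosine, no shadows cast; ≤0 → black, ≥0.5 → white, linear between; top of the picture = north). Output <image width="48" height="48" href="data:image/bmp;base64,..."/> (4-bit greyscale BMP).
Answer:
<image width="48" height="48" href="data:image/bmp;base64,Qk32BAAAAAAAAHYAAAAoAAAAMAAAADAAAAABAAQAAAAAAIAEAAATCwAAEwsAABAAAAAAAAAAAAAAABEREQAiIiIAMzMzAERERABVVVUAZmZmAHd3dwCIiIgAmZmZAKqqqgC7u7sAzMzMAN3d3QDu7u4A////AIiIiZZ5qZl3d4q6qqq9y4ZneIrdpmiIiIeIiXZ4mZh3Znmqqqu7qWZmd4zrhYmIiXiIh1Z3eId2VniZq7qZZlaamc63RpqHeYh2VFeIh3d2V4iJiIeYVVru3ulUaamYiYdkNImHdmd2aJiHd3m1ZY7bzIRpu6mYmnUyOLl2Zmd2eJiHd4mFVu6WZke8uqmZq1Mki5Z3Z3Z2iIh3eIp1W/t3Znvbqqmau0NZund3d3Z4mYd3eJtUfciJqau7mZqruza8uHd3d3eKqod3eKpFnKiKqZqqqZmruVrKhVZ3dniKqpiIiIhnqYiamZqpqpiqlZyXVDRWZXmaqaqpiIequIiJiJmZmqqYQ6llVVVURHu6mKqHeKnLqYiYeIiIiaqGVnZmZ4h2ac25mZh2eJiLqXiXd4iIiZhleWZneJmr3/ypmoZ3d2VauoeWd4iIiIVGiHiIiarO/9l4ioh4mXZnvKiWZ5mZmFRneJqru5vd24VXeKl4mqmWi8uWaLqqlkV3d6q8qJzMp0R4iJhoiK3JibqHi7u6ZEeHd5qpd6u6dEiYiIhnZ67cuER6zLumRXmHd4mYiYmoZHmZmHh4nOyIgwV7y6l1eamHd4h4mYiXZneIiHjO/8QSEDmZl2d4mZmHd4h3iYiXeHZniKrO6yAAA5y4RXd4h3iHiJmHh4mYiqdnirY0UhJHnO6kV4d3d3d3iKmZh5qYiqlnmkABElrf//tFiYh3d3dmeJmamKqYiJiJtQJ2RovczLM4mHh3d3Znd5mZiamIh2WMgDvsuph3eGJXd3dnZmd4d6mZmZmIZDO8E9/t7ah2aCBFZ3ZmZniIiKqYmImGMSjnLf2YrMqZpgADV2ZlVniZmpqZmIl0JJ7Tr8dEV7u8cAEiIzQxAUVoqomZh5hkWu5l7XRDRovGAEdjAAAAAyEjaoiZiYZFjNg72EMjZ3lgFoh1MgADdkZkOIiImGVGvqONpTIkeIYiVnmImGVpmKuqmIiIiHZ67FS6dDNFZ3UiNXiZmZqpiah7x4h3eIi92DeodEVodmQSRomZiJrJiHeKY4d3d3rMlEmZdVaKp0ACR4mJmaqqiHi5NIh2Zou5U2qpVGiquCADaId4mZl7mZq2V4h2aKqFJKymNHqqmBBFdmiHd4Z6vNyEZ4d3m6cxW+tjRpmqhjZ3ZmiZeYWIq7czdod5umEWvqZFiqmYc0mph3eJqWd2eHRGd4eKpiJ7yneJqYh2QUiqmHeJlUeIeWaIiYiadDe7qJmqh2Z1E0eKmpmYVHqplzR5mYiGVWq6mIiId3iEFWZ4mZqoWd7blTRomIdlZoqpiId3d4lSVneHiKy3jdy4dmiJmHd4eJqYiIiHeJYjiJq6m8uGm7l1Z4vLmGeZiauYh3iIiFEniszMqpZYuphlZ4vKmFV4maupiHiJlANoi7upl1V6yoZVRoqYeDNXiaqpmIiIc1eJmZiHZZvcuWRGRaqHZkRFeamZiIiId6q6mIiImu7cl1Vnd7l2ZWVFeamIiIiIitzKmZq7zu2ql2d3mahmUw=="/>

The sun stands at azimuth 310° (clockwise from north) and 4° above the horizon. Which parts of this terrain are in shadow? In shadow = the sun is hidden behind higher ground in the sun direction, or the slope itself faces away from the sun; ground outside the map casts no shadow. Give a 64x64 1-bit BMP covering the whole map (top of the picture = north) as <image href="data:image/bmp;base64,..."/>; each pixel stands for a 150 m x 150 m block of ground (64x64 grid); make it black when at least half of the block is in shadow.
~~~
<image width="64" height="64" href="data:image/bmp;base64,Qk0+AgAAAAAAAD4AAAAoAAAAQAAAAEAAAAABAAEAAAAAAAACAAATCwAAEwsAAAIAAAAAAAAA////AAAAAAAAwAAAgIAAPAA8AAAAAAA+ADwB4AQOAB8APBHwCgIADwB4A/nIAAgHAGAD+Bg4AAMADOPwMH8AAw+c4+Bw/wABO4jh4HH2AAMbCGHgMfAwAxsCccBj8DjBEA98QOP4eGAAf3wA4/h8YAP/+ADj+HwwCf/4AGH8fgBYP+gAcfx+AOQOyIH4/H4AYAAAA/z4fgAgAAQB/Hh4AAAAHgB8eDAAAAAfAH44AAEABx+CN7gAAAAfH8Hj/AABcH4PzP/+AAP4/g/M//wB8/j8/+D//mfx/Hz/4f////j+fH////z/+B54P/++ef/4Bngf/4Bx//8AcB+/A/P//wBwDwc/////ADAOA/////8CMBwAf9///wEx3MAfv///ACHZ75+///8AADPP/3///wAAc8f+P///AAHnh/w///8AAcef+A//TwABjx/wAB8zAAEfD/gAH/8AAD4P6AYP/wAAPgfmA8e/AAA8A++w4H4AAHgB3/hyegMAcAA///g4AwBAAD//3/wAAAAAH/+//gAYAAAD/D/cAgYAAAH+H4QAHwAA8P4/hwAeAGD4fL+PAB4AA3x4AH8AHAADfnAAfwA8AAA+AYQfADwAAAZDzx8AHAAAABOH/v4MgAAAcwf8/8AAAgB/B/j/wAADyA4H8P/AAAH8AjPjfoAAAAAAAcMcgAAAAAABwA=="/>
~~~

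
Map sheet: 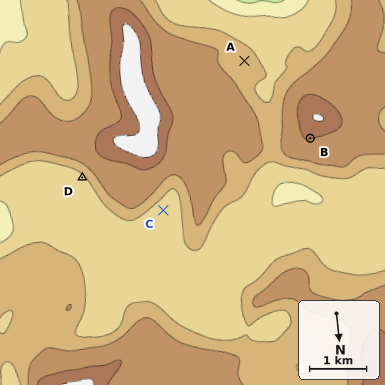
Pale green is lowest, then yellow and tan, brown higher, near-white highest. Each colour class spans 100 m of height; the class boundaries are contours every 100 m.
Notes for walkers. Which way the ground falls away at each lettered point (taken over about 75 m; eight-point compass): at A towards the SW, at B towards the N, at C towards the NW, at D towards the NE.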